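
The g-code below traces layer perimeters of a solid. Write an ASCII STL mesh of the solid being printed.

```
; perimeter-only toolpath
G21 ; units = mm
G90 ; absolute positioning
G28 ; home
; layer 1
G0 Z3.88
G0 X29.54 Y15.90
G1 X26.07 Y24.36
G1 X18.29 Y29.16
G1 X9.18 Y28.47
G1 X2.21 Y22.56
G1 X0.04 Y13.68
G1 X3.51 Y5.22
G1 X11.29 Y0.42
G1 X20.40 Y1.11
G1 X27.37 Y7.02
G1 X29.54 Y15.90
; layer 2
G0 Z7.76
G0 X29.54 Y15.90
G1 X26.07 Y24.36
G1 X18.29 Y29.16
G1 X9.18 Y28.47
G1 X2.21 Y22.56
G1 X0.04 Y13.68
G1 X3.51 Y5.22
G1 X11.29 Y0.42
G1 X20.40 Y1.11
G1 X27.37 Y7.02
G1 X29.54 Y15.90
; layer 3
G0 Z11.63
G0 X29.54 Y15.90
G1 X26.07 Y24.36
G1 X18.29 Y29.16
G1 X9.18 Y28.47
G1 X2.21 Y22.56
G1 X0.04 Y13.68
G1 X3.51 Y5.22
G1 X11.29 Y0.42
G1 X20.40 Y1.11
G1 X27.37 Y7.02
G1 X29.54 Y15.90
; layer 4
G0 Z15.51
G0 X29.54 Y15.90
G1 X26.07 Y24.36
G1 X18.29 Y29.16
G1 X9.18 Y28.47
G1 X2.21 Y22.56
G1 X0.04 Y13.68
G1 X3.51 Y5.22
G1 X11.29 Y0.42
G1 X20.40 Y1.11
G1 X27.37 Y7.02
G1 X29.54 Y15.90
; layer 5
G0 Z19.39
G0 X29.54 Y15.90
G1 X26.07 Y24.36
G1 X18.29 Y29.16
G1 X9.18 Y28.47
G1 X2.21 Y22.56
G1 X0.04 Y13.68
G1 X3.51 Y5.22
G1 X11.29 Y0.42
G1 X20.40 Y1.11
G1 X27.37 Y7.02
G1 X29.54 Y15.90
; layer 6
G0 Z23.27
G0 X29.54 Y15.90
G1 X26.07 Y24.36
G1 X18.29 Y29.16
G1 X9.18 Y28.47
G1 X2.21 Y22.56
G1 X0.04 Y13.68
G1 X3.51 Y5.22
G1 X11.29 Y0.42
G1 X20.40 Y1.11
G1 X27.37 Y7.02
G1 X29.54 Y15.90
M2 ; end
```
solid part
  facet normal 0.0000 0.0000 -1.0000
    outer loop
      vertex 18.29 29.16 0.00
      vertex 26.07 24.36 0.00
      vertex 29.54 15.90 0.00
    endloop
  endfacet
  facet normal 0.0000 0.0000 -1.0000
    outer loop
      vertex 9.18 28.47 0.00
      vertex 18.29 29.16 0.00
      vertex 29.54 15.90 0.00
    endloop
  endfacet
  facet normal 0.0000 0.0000 -1.0000
    outer loop
      vertex 2.21 22.56 0.00
      vertex 9.18 28.47 0.00
      vertex 29.54 15.90 0.00
    endloop
  endfacet
  facet normal 0.0000 0.0000 -1.0000
    outer loop
      vertex 0.04 13.68 0.00
      vertex 2.21 22.56 0.00
      vertex 29.54 15.90 0.00
    endloop
  endfacet
  facet normal 0.0000 0.0000 -1.0000
    outer loop
      vertex 3.51 5.22 0.00
      vertex 0.04 13.68 0.00
      vertex 29.54 15.90 0.00
    endloop
  endfacet
  facet normal 0.0000 0.0000 -1.0000
    outer loop
      vertex 11.29 0.42 0.00
      vertex 3.51 5.22 0.00
      vertex 29.54 15.90 0.00
    endloop
  endfacet
  facet normal 0.0000 0.0000 -1.0000
    outer loop
      vertex 20.40 1.11 0.00
      vertex 11.29 0.42 0.00
      vertex 29.54 15.90 0.00
    endloop
  endfacet
  facet normal 0.0000 0.0000 -1.0000
    outer loop
      vertex 27.37 7.02 0.00
      vertex 20.40 1.11 0.00
      vertex 29.54 15.90 0.00
    endloop
  endfacet
  facet normal 0.0000 0.0000 1.0000
    outer loop
      vertex 29.54 15.90 23.27
      vertex 26.07 24.36 23.27
      vertex 18.29 29.16 23.27
    endloop
  endfacet
  facet normal 0.0000 0.0000 1.0000
    outer loop
      vertex 29.54 15.90 23.27
      vertex 18.29 29.16 23.27
      vertex 9.18 28.47 23.27
    endloop
  endfacet
  facet normal 0.0000 0.0000 1.0000
    outer loop
      vertex 29.54 15.90 23.27
      vertex 9.18 28.47 23.27
      vertex 2.21 22.56 23.27
    endloop
  endfacet
  facet normal 0.0000 0.0000 1.0000
    outer loop
      vertex 29.54 15.90 23.27
      vertex 2.21 22.56 23.27
      vertex 0.04 13.68 23.27
    endloop
  endfacet
  facet normal 0.0000 0.0000 1.0000
    outer loop
      vertex 29.54 15.90 23.27
      vertex 0.04 13.68 23.27
      vertex 3.51 5.22 23.27
    endloop
  endfacet
  facet normal 0.0000 0.0000 1.0000
    outer loop
      vertex 29.54 15.90 23.27
      vertex 3.51 5.22 23.27
      vertex 11.29 0.42 23.27
    endloop
  endfacet
  facet normal 0.0000 0.0000 1.0000
    outer loop
      vertex 29.54 15.90 23.27
      vertex 11.29 0.42 23.27
      vertex 20.40 1.11 23.27
    endloop
  endfacet
  facet normal 0.0000 0.0000 1.0000
    outer loop
      vertex 29.54 15.90 23.27
      vertex 20.40 1.11 23.27
      vertex 27.37 7.02 23.27
    endloop
  endfacet
  facet normal 0.9252 0.3795 0.0000
    outer loop
      vertex 29.54 15.90 0.00
      vertex 26.07 24.36 0.00
      vertex 26.07 24.36 23.27
    endloop
  endfacet
  facet normal 0.9252 0.3795 0.0000
    outer loop
      vertex 29.54 15.90 0.00
      vertex 26.07 24.36 23.27
      vertex 29.54 15.90 23.27
    endloop
  endfacet
  facet normal 0.5251 0.8511 0.0000
    outer loop
      vertex 26.07 24.36 0.00
      vertex 18.29 29.16 0.00
      vertex 18.29 29.16 23.27
    endloop
  endfacet
  facet normal 0.5251 0.8511 0.0000
    outer loop
      vertex 26.07 24.36 0.00
      vertex 18.29 29.16 23.27
      vertex 26.07 24.36 23.27
    endloop
  endfacet
  facet normal -0.0755 0.9971 0.0000
    outer loop
      vertex 18.29 29.16 0.00
      vertex 9.18 28.47 0.00
      vertex 9.18 28.47 23.27
    endloop
  endfacet
  facet normal -0.0755 0.9971 0.0000
    outer loop
      vertex 18.29 29.16 0.00
      vertex 9.18 28.47 23.27
      vertex 18.29 29.16 23.27
    endloop
  endfacet
  facet normal -0.6467 0.7627 0.0000
    outer loop
      vertex 9.18 28.47 0.00
      vertex 2.21 22.56 0.00
      vertex 2.21 22.56 23.27
    endloop
  endfacet
  facet normal -0.6467 0.7627 0.0000
    outer loop
      vertex 9.18 28.47 0.00
      vertex 2.21 22.56 23.27
      vertex 9.18 28.47 23.27
    endloop
  endfacet
  facet normal -0.9714 0.2374 0.0000
    outer loop
      vertex 2.21 22.56 0.00
      vertex 0.04 13.68 0.00
      vertex 0.04 13.68 23.27
    endloop
  endfacet
  facet normal -0.9714 0.2374 0.0000
    outer loop
      vertex 2.21 22.56 0.00
      vertex 0.04 13.68 23.27
      vertex 2.21 22.56 23.27
    endloop
  endfacet
  facet normal -0.9252 -0.3795 0.0000
    outer loop
      vertex 0.04 13.68 0.00
      vertex 3.51 5.22 0.00
      vertex 3.51 5.22 23.27
    endloop
  endfacet
  facet normal -0.9252 -0.3795 0.0000
    outer loop
      vertex 0.04 13.68 0.00
      vertex 3.51 5.22 23.27
      vertex 0.04 13.68 23.27
    endloop
  endfacet
  facet normal -0.5251 -0.8511 0.0000
    outer loop
      vertex 3.51 5.22 0.00
      vertex 11.29 0.42 0.00
      vertex 11.29 0.42 23.27
    endloop
  endfacet
  facet normal -0.5251 -0.8511 0.0000
    outer loop
      vertex 3.51 5.22 0.00
      vertex 11.29 0.42 23.27
      vertex 3.51 5.22 23.27
    endloop
  endfacet
  facet normal 0.0755 -0.9971 0.0000
    outer loop
      vertex 11.29 0.42 0.00
      vertex 20.40 1.11 0.00
      vertex 20.40 1.11 23.27
    endloop
  endfacet
  facet normal 0.0755 -0.9971 0.0000
    outer loop
      vertex 11.29 0.42 0.00
      vertex 20.40 1.11 23.27
      vertex 11.29 0.42 23.27
    endloop
  endfacet
  facet normal 0.6467 -0.7627 0.0000
    outer loop
      vertex 20.40 1.11 0.00
      vertex 27.37 7.02 0.00
      vertex 27.37 7.02 23.27
    endloop
  endfacet
  facet normal 0.6467 -0.7627 0.0000
    outer loop
      vertex 20.40 1.11 0.00
      vertex 27.37 7.02 23.27
      vertex 20.40 1.11 23.27
    endloop
  endfacet
  facet normal 0.9714 -0.2374 0.0000
    outer loop
      vertex 27.37 7.02 0.00
      vertex 29.54 15.90 0.00
      vertex 29.54 15.90 23.27
    endloop
  endfacet
  facet normal 0.9714 -0.2374 0.0000
    outer loop
      vertex 27.37 7.02 0.00
      vertex 29.54 15.90 23.27
      vertex 27.37 7.02 23.27
    endloop
  endfacet
endsolid part

The G0 Z moves step by Δz≈3.88 mm. Every layer's G1 loop is the same polygon, so the solid is a straight extrusion of it from z=0 to z≈23.3. Closing with flat bottom and top caps and triangulating gives 36 facets — a regular 10-sided prism (a cylinder approximated with 10 flat sides), circumscribed radius ≈ 14.8 mm, height ≈ 23.3 mm.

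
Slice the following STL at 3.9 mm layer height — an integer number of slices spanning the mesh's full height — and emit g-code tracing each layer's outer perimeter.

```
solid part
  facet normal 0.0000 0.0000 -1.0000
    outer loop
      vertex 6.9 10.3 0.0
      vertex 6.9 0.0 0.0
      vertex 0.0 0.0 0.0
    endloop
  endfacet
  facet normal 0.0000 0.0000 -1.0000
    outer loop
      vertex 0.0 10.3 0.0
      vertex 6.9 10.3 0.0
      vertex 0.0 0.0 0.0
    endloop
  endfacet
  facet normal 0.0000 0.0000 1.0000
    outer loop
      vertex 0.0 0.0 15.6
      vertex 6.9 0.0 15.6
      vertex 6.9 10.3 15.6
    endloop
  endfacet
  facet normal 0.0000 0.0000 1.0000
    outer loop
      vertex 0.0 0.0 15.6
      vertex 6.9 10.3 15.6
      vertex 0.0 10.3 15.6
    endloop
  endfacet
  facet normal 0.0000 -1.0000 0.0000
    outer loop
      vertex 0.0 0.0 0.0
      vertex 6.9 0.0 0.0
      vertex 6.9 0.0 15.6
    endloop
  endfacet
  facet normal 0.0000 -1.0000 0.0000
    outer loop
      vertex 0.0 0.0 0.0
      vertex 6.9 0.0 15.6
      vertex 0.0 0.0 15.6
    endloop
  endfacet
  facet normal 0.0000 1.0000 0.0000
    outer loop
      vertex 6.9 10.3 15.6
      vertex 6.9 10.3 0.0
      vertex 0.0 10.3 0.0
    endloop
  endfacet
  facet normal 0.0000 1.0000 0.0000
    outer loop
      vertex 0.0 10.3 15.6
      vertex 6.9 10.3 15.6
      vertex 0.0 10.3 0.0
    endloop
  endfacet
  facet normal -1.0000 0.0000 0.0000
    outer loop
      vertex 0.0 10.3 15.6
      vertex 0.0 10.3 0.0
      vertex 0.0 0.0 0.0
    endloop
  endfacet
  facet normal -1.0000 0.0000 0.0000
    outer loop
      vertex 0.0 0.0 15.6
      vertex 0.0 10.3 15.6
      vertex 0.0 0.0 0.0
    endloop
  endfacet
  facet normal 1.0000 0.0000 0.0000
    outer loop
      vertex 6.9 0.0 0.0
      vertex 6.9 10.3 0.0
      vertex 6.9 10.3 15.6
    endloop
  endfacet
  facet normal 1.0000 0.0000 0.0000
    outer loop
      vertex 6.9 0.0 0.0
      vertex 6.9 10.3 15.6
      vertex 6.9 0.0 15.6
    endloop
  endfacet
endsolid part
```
; perimeter-only toolpath
G21 ; units = mm
G90 ; absolute positioning
G28 ; home
; layer 1
G0 Z3.9
G0 X0.0 Y0.0
G1 X6.9 Y0.0
G1 X6.9 Y10.3
G1 X0.0 Y10.3
G1 X0.0 Y0.0
; layer 2
G0 Z7.8
G0 X0.0 Y0.0
G1 X6.9 Y0.0
G1 X6.9 Y10.3
G1 X0.0 Y10.3
G1 X0.0 Y0.0
; layer 3
G0 Z11.7
G0 X0.0 Y0.0
G1 X6.9 Y0.0
G1 X6.9 Y10.3
G1 X0.0 Y10.3
G1 X0.0 Y0.0
; layer 4
G0 Z15.6
G0 X0.0 Y0.0
G1 X6.9 Y0.0
G1 X6.9 Y10.3
G1 X0.0 Y10.3
G1 X0.0 Y0.0
M2 ; end

The solid is a rectangular box, roughly 6.9 × 10.3 mm footprint and 15.6 mm tall. Slicing at Δz = 3.9 mm — 4 equal slices spanning the solid's height, so layer i sits at z = i·h/4 — gives 4 non-empty perimeters. Each is a 4-segment closed polygon; G0 lifts to the layer z and rapids to the start vertex, then G1 traces the edges.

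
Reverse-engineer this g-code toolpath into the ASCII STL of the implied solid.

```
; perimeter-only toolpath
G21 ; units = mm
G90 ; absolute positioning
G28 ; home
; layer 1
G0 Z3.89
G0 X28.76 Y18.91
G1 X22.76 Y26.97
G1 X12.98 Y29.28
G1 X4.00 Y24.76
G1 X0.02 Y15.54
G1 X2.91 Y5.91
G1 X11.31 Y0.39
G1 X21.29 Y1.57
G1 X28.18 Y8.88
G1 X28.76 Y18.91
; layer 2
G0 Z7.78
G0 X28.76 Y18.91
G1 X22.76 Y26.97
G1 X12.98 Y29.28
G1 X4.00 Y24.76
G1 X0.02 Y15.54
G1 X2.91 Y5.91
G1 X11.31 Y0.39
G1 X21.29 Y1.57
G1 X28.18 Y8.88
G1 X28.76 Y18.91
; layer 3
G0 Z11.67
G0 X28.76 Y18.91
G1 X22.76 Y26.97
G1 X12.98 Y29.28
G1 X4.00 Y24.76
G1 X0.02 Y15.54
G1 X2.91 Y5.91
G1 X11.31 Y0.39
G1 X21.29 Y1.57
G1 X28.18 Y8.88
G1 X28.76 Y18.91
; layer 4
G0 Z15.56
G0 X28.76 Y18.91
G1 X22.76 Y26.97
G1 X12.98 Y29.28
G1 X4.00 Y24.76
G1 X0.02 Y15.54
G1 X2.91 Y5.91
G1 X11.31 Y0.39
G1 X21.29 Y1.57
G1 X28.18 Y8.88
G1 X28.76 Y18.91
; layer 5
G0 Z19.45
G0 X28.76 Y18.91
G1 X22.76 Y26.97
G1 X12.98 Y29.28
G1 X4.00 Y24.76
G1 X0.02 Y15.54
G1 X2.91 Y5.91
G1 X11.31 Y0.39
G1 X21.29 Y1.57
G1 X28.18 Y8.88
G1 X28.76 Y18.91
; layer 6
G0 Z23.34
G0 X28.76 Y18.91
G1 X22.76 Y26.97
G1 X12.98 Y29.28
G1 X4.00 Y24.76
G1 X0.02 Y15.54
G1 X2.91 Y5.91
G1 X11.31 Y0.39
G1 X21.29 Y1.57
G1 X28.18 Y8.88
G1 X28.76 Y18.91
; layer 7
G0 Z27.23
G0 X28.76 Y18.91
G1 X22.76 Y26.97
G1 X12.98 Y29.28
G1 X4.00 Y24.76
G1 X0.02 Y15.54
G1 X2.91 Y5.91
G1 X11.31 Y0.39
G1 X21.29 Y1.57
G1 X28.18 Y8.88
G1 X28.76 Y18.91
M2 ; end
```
solid part
  facet normal 0.0000 0.0000 -1.0000
    outer loop
      vertex 12.98 29.28 0.00
      vertex 22.76 26.97 0.00
      vertex 28.76 18.91 0.00
    endloop
  endfacet
  facet normal 0.0000 0.0000 -1.0000
    outer loop
      vertex 4.00 24.76 0.00
      vertex 12.98 29.28 0.00
      vertex 28.76 18.91 0.00
    endloop
  endfacet
  facet normal 0.0000 0.0000 -1.0000
    outer loop
      vertex 0.02 15.54 0.00
      vertex 4.00 24.76 0.00
      vertex 28.76 18.91 0.00
    endloop
  endfacet
  facet normal 0.0000 0.0000 -1.0000
    outer loop
      vertex 2.91 5.91 0.00
      vertex 0.02 15.54 0.00
      vertex 28.76 18.91 0.00
    endloop
  endfacet
  facet normal 0.0000 0.0000 -1.0000
    outer loop
      vertex 11.31 0.39 0.00
      vertex 2.91 5.91 0.00
      vertex 28.76 18.91 0.00
    endloop
  endfacet
  facet normal 0.0000 0.0000 -1.0000
    outer loop
      vertex 21.29 1.57 0.00
      vertex 11.31 0.39 0.00
      vertex 28.76 18.91 0.00
    endloop
  endfacet
  facet normal 0.0000 0.0000 -1.0000
    outer loop
      vertex 28.18 8.88 0.00
      vertex 21.29 1.57 0.00
      vertex 28.76 18.91 0.00
    endloop
  endfacet
  facet normal 0.0000 0.0000 1.0000
    outer loop
      vertex 28.76 18.91 27.23
      vertex 22.76 26.97 27.23
      vertex 12.98 29.28 27.23
    endloop
  endfacet
  facet normal 0.0000 0.0000 1.0000
    outer loop
      vertex 28.76 18.91 27.23
      vertex 12.98 29.28 27.23
      vertex 4.00 24.76 27.23
    endloop
  endfacet
  facet normal 0.0000 0.0000 1.0000
    outer loop
      vertex 28.76 18.91 27.23
      vertex 4.00 24.76 27.23
      vertex 0.02 15.54 27.23
    endloop
  endfacet
  facet normal 0.0000 0.0000 1.0000
    outer loop
      vertex 28.76 18.91 27.23
      vertex 0.02 15.54 27.23
      vertex 2.91 5.91 27.23
    endloop
  endfacet
  facet normal 0.0000 0.0000 1.0000
    outer loop
      vertex 28.76 18.91 27.23
      vertex 2.91 5.91 27.23
      vertex 11.31 0.39 27.23
    endloop
  endfacet
  facet normal 0.0000 0.0000 1.0000
    outer loop
      vertex 28.76 18.91 27.23
      vertex 11.31 0.39 27.23
      vertex 21.29 1.57 27.23
    endloop
  endfacet
  facet normal 0.0000 0.0000 1.0000
    outer loop
      vertex 28.76 18.91 27.23
      vertex 21.29 1.57 27.23
      vertex 28.18 8.88 27.23
    endloop
  endfacet
  facet normal 0.8021 0.5971 0.0000
    outer loop
      vertex 28.76 18.91 0.00
      vertex 22.76 26.97 0.00
      vertex 22.76 26.97 27.23
    endloop
  endfacet
  facet normal 0.8021 0.5971 0.0000
    outer loop
      vertex 28.76 18.91 0.00
      vertex 22.76 26.97 27.23
      vertex 28.76 18.91 27.23
    endloop
  endfacet
  facet normal 0.2299 0.9732 0.0000
    outer loop
      vertex 22.76 26.97 0.00
      vertex 12.98 29.28 0.00
      vertex 12.98 29.28 27.23
    endloop
  endfacet
  facet normal 0.2299 0.9732 0.0000
    outer loop
      vertex 22.76 26.97 0.00
      vertex 12.98 29.28 27.23
      vertex 22.76 26.97 27.23
    endloop
  endfacet
  facet normal -0.4496 0.8932 0.0000
    outer loop
      vertex 12.98 29.28 0.00
      vertex 4.00 24.76 0.00
      vertex 4.00 24.76 27.23
    endloop
  endfacet
  facet normal -0.4496 0.8932 0.0000
    outer loop
      vertex 12.98 29.28 0.00
      vertex 4.00 24.76 27.23
      vertex 12.98 29.28 27.23
    endloop
  endfacet
  facet normal -0.9181 0.3963 0.0000
    outer loop
      vertex 4.00 24.76 0.00
      vertex 0.02 15.54 0.00
      vertex 0.02 15.54 27.23
    endloop
  endfacet
  facet normal -0.9181 0.3963 0.0000
    outer loop
      vertex 4.00 24.76 0.00
      vertex 0.02 15.54 27.23
      vertex 4.00 24.76 27.23
    endloop
  endfacet
  facet normal -0.9578 -0.2874 0.0000
    outer loop
      vertex 0.02 15.54 0.00
      vertex 2.91 5.91 0.00
      vertex 2.91 5.91 27.23
    endloop
  endfacet
  facet normal -0.9578 -0.2874 0.0000
    outer loop
      vertex 0.02 15.54 0.00
      vertex 2.91 5.91 27.23
      vertex 0.02 15.54 27.23
    endloop
  endfacet
  facet normal -0.5492 -0.8357 0.0000
    outer loop
      vertex 2.91 5.91 0.00
      vertex 11.31 0.39 0.00
      vertex 11.31 0.39 27.23
    endloop
  endfacet
  facet normal -0.5492 -0.8357 0.0000
    outer loop
      vertex 2.91 5.91 0.00
      vertex 11.31 0.39 27.23
      vertex 2.91 5.91 27.23
    endloop
  endfacet
  facet normal 0.1174 -0.9931 0.0000
    outer loop
      vertex 11.31 0.39 0.00
      vertex 21.29 1.57 0.00
      vertex 21.29 1.57 27.23
    endloop
  endfacet
  facet normal 0.1174 -0.9931 0.0000
    outer loop
      vertex 11.31 0.39 0.00
      vertex 21.29 1.57 27.23
      vertex 11.31 0.39 27.23
    endloop
  endfacet
  facet normal 0.7277 -0.6859 0.0000
    outer loop
      vertex 21.29 1.57 0.00
      vertex 28.18 8.88 0.00
      vertex 28.18 8.88 27.23
    endloop
  endfacet
  facet normal 0.7277 -0.6859 0.0000
    outer loop
      vertex 21.29 1.57 0.00
      vertex 28.18 8.88 27.23
      vertex 21.29 1.57 27.23
    endloop
  endfacet
  facet normal 0.9983 -0.0577 0.0000
    outer loop
      vertex 28.18 8.88 0.00
      vertex 28.76 18.91 0.00
      vertex 28.76 18.91 27.23
    endloop
  endfacet
  facet normal 0.9983 -0.0577 0.0000
    outer loop
      vertex 28.18 8.88 0.00
      vertex 28.76 18.91 27.23
      vertex 28.18 8.88 27.23
    endloop
  endfacet
endsolid part

The G0 Z moves step by Δz≈3.89 mm. Every layer's G1 loop is the same polygon, so the solid is a straight extrusion of it from z=0 to z≈27.2. Closing with flat bottom and top caps and triangulating gives 32 facets — a regular 9-sided prism (a cylinder approximated with 9 flat sides), circumscribed radius ≈ 14.7 mm, height ≈ 27.2 mm.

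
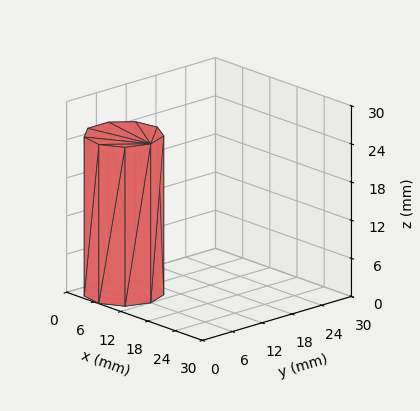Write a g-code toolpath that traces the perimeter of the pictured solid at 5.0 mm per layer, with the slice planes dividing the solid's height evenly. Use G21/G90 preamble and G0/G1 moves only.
Reading the render: the shape is a regular 9-sided prism (a cylinder approximated with 9 flat sides), circumscribed radius ≈ 6 mm, height ≈ 25 mm (dimensions read to the nearest mm from the axis ticks). For the g-code, the solid's height is divided into equal slices at the stated Δz and each level perimeter traced with G1 moves after a G0 lift.

; perimeter-only toolpath
G21 ; units = mm
G90 ; absolute positioning
G28 ; home
; layer 1
G0 Z5.0
G0 X12.0 Y6.0
G1 X10.6 Y9.9
G1 X7.0 Y11.9
G1 X3.0 Y11.2
G1 X0.4 Y8.1
G1 X0.4 Y3.9
G1 X3.0 Y0.8
G1 X7.0 Y0.1
G1 X10.6 Y2.1
G1 X12.0 Y6.0
; layer 2
G0 Z10.0
G0 X12.0 Y6.0
G1 X10.6 Y9.9
G1 X7.0 Y11.9
G1 X3.0 Y11.2
G1 X0.4 Y8.1
G1 X0.4 Y3.9
G1 X3.0 Y0.8
G1 X7.0 Y0.1
G1 X10.6 Y2.1
G1 X12.0 Y6.0
; layer 3
G0 Z15.0
G0 X12.0 Y6.0
G1 X10.6 Y9.9
G1 X7.0 Y11.9
G1 X3.0 Y11.2
G1 X0.4 Y8.1
G1 X0.4 Y3.9
G1 X3.0 Y0.8
G1 X7.0 Y0.1
G1 X10.6 Y2.1
G1 X12.0 Y6.0
; layer 4
G0 Z20.0
G0 X12.0 Y6.0
G1 X10.6 Y9.9
G1 X7.0 Y11.9
G1 X3.0 Y11.2
G1 X0.4 Y8.1
G1 X0.4 Y3.9
G1 X3.0 Y0.8
G1 X7.0 Y0.1
G1 X10.6 Y2.1
G1 X12.0 Y6.0
; layer 5
G0 Z25.0
G0 X12.0 Y6.0
G1 X10.6 Y9.9
G1 X7.0 Y11.9
G1 X3.0 Y11.2
G1 X0.4 Y8.1
G1 X0.4 Y3.9
G1 X3.0 Y0.8
G1 X7.0 Y0.1
G1 X10.6 Y2.1
G1 X12.0 Y6.0
M2 ; end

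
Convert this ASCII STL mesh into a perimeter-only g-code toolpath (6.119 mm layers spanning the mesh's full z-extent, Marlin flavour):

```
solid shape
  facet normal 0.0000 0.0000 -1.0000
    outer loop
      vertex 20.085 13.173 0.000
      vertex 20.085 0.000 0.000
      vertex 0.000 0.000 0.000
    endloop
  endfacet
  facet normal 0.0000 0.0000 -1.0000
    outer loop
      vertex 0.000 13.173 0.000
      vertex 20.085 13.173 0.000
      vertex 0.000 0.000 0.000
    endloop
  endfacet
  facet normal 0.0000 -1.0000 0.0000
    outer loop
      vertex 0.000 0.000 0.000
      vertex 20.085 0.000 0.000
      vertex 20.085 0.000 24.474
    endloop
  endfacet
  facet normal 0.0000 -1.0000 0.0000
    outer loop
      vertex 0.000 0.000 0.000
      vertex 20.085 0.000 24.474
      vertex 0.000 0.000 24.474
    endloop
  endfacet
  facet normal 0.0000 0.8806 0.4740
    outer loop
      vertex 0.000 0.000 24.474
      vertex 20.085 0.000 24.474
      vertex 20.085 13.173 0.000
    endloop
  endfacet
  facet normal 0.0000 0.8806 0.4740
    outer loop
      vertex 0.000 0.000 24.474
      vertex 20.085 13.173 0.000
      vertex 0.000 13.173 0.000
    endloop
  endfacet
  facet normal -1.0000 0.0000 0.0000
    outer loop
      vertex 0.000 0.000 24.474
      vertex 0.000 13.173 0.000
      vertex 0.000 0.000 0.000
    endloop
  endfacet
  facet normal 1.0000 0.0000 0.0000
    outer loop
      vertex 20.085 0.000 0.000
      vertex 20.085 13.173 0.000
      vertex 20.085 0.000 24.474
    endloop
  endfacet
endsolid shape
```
; perimeter-only toolpath
G21 ; units = mm
G90 ; absolute positioning
G28 ; home
; layer 1
G0 Z6.119
G0 X0.000 Y0.000
G1 X20.085 Y0.000
G1 X20.085 Y9.880
G1 X0.000 Y9.880
G1 X0.000 Y0.000
; layer 2
G0 Z12.237
G0 X0.000 Y0.000
G1 X20.085 Y0.000
G1 X20.085 Y6.587
G1 X0.000 Y6.587
G1 X0.000 Y0.000
; layer 3
G0 Z18.355
G0 X0.000 Y0.000
G1 X20.085 Y0.000
G1 X20.085 Y3.293
G1 X0.000 Y3.293
G1 X0.000 Y0.000
M2 ; end

The solid is a wedge (ramp): 20.1 × 13.2 mm base, rising to 24.5 mm along the y=0 edge and sloping linearly to z=0 at y=13.2. Slicing at Δz = 6.119 mm — 4 equal slices spanning the solid's height, so layer i sits at z = i·h/4 — gives 3 non-empty perimeters. Each is a 4-segment closed polygon; G0 lifts to the layer z and rapids to the start vertex, then G1 traces the edges. The cross-section shrinks linearly with z (the slice at the apex is degenerate and omitted).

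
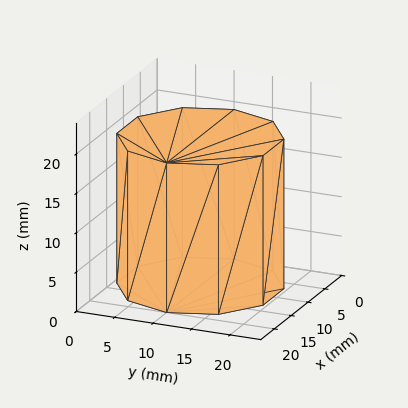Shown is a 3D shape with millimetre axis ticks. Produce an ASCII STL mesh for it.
Reading the render: the shape is a regular 10-sided prism (a cylinder approximated with 10 flat sides), circumscribed radius ≈ 10 mm, height ≈ 19 mm (dimensions read to the nearest mm from the axis ticks). For the STL, each face is triangulated and given an outward normal.

solid part
  facet normal 0.0000 0.0000 -1.0000
    outer loop
      vertex 13.1 19.5 0.0
      vertex 18.1 15.9 0.0
      vertex 20.0 10.0 0.0
    endloop
  endfacet
  facet normal 0.0000 0.0000 -1.0000
    outer loop
      vertex 6.9 19.5 0.0
      vertex 13.1 19.5 0.0
      vertex 20.0 10.0 0.0
    endloop
  endfacet
  facet normal 0.0000 0.0000 -1.0000
    outer loop
      vertex 1.9 15.9 0.0
      vertex 6.9 19.5 0.0
      vertex 20.0 10.0 0.0
    endloop
  endfacet
  facet normal 0.0000 0.0000 -1.0000
    outer loop
      vertex 0.0 10.0 0.0
      vertex 1.9 15.9 0.0
      vertex 20.0 10.0 0.0
    endloop
  endfacet
  facet normal 0.0000 0.0000 -1.0000
    outer loop
      vertex 1.9 4.1 0.0
      vertex 0.0 10.0 0.0
      vertex 20.0 10.0 0.0
    endloop
  endfacet
  facet normal 0.0000 0.0000 -1.0000
    outer loop
      vertex 6.9 0.5 0.0
      vertex 1.9 4.1 0.0
      vertex 20.0 10.0 0.0
    endloop
  endfacet
  facet normal 0.0000 0.0000 -1.0000
    outer loop
      vertex 13.1 0.5 0.0
      vertex 6.9 0.5 0.0
      vertex 20.0 10.0 0.0
    endloop
  endfacet
  facet normal 0.0000 0.0000 -1.0000
    outer loop
      vertex 18.1 4.1 0.0
      vertex 13.1 0.5 0.0
      vertex 20.0 10.0 0.0
    endloop
  endfacet
  facet normal 0.0000 0.0000 1.0000
    outer loop
      vertex 20.0 10.0 19.0
      vertex 18.1 15.9 19.0
      vertex 13.1 19.5 19.0
    endloop
  endfacet
  facet normal 0.0000 0.0000 1.0000
    outer loop
      vertex 20.0 10.0 19.0
      vertex 13.1 19.5 19.0
      vertex 6.9 19.5 19.0
    endloop
  endfacet
  facet normal 0.0000 0.0000 1.0000
    outer loop
      vertex 20.0 10.0 19.0
      vertex 6.9 19.5 19.0
      vertex 1.9 15.9 19.0
    endloop
  endfacet
  facet normal 0.0000 0.0000 1.0000
    outer loop
      vertex 20.0 10.0 19.0
      vertex 1.9 15.9 19.0
      vertex 0.0 10.0 19.0
    endloop
  endfacet
  facet normal 0.0000 0.0000 1.0000
    outer loop
      vertex 20.0 10.0 19.0
      vertex 0.0 10.0 19.0
      vertex 1.9 4.1 19.0
    endloop
  endfacet
  facet normal 0.0000 0.0000 1.0000
    outer loop
      vertex 20.0 10.0 19.0
      vertex 1.9 4.1 19.0
      vertex 6.9 0.5 19.0
    endloop
  endfacet
  facet normal 0.0000 0.0000 1.0000
    outer loop
      vertex 20.0 10.0 19.0
      vertex 6.9 0.5 19.0
      vertex 13.1 0.5 19.0
    endloop
  endfacet
  facet normal 0.0000 0.0000 1.0000
    outer loop
      vertex 20.0 10.0 19.0
      vertex 13.1 0.5 19.0
      vertex 18.1 4.1 19.0
    endloop
  endfacet
  facet normal 0.9519 0.3065 0.0000
    outer loop
      vertex 20.0 10.0 0.0
      vertex 18.1 15.9 0.0
      vertex 18.1 15.9 19.0
    endloop
  endfacet
  facet normal 0.9519 0.3065 0.0000
    outer loop
      vertex 20.0 10.0 0.0
      vertex 18.1 15.9 19.0
      vertex 20.0 10.0 19.0
    endloop
  endfacet
  facet normal 0.5843 0.8115 0.0000
    outer loop
      vertex 18.1 15.9 0.0
      vertex 13.1 19.5 0.0
      vertex 13.1 19.5 19.0
    endloop
  endfacet
  facet normal 0.5843 0.8115 0.0000
    outer loop
      vertex 18.1 15.9 0.0
      vertex 13.1 19.5 19.0
      vertex 18.1 15.9 19.0
    endloop
  endfacet
  facet normal 0.0000 1.0000 0.0000
    outer loop
      vertex 13.1 19.5 0.0
      vertex 6.9 19.5 0.0
      vertex 6.9 19.5 19.0
    endloop
  endfacet
  facet normal 0.0000 1.0000 0.0000
    outer loop
      vertex 13.1 19.5 0.0
      vertex 6.9 19.5 19.0
      vertex 13.1 19.5 19.0
    endloop
  endfacet
  facet normal -0.5843 0.8115 0.0000
    outer loop
      vertex 6.9 19.5 0.0
      vertex 1.9 15.9 0.0
      vertex 1.9 15.9 19.0
    endloop
  endfacet
  facet normal -0.5843 0.8115 0.0000
    outer loop
      vertex 6.9 19.5 0.0
      vertex 1.9 15.9 19.0
      vertex 6.9 19.5 19.0
    endloop
  endfacet
  facet normal -0.9519 0.3065 0.0000
    outer loop
      vertex 1.9 15.9 0.0
      vertex 0.0 10.0 0.0
      vertex 0.0 10.0 19.0
    endloop
  endfacet
  facet normal -0.9519 0.3065 0.0000
    outer loop
      vertex 1.9 15.9 0.0
      vertex 0.0 10.0 19.0
      vertex 1.9 15.9 19.0
    endloop
  endfacet
  facet normal -0.9519 -0.3065 0.0000
    outer loop
      vertex 0.0 10.0 0.0
      vertex 1.9 4.1 0.0
      vertex 1.9 4.1 19.0
    endloop
  endfacet
  facet normal -0.9519 -0.3065 0.0000
    outer loop
      vertex 0.0 10.0 0.0
      vertex 1.9 4.1 19.0
      vertex 0.0 10.0 19.0
    endloop
  endfacet
  facet normal -0.5843 -0.8115 0.0000
    outer loop
      vertex 1.9 4.1 0.0
      vertex 6.9 0.5 0.0
      vertex 6.9 0.5 19.0
    endloop
  endfacet
  facet normal -0.5843 -0.8115 0.0000
    outer loop
      vertex 1.9 4.1 0.0
      vertex 6.9 0.5 19.0
      vertex 1.9 4.1 19.0
    endloop
  endfacet
  facet normal 0.0000 -1.0000 0.0000
    outer loop
      vertex 6.9 0.5 0.0
      vertex 13.1 0.5 0.0
      vertex 13.1 0.5 19.0
    endloop
  endfacet
  facet normal 0.0000 -1.0000 0.0000
    outer loop
      vertex 6.9 0.5 0.0
      vertex 13.1 0.5 19.0
      vertex 6.9 0.5 19.0
    endloop
  endfacet
  facet normal 0.5843 -0.8115 0.0000
    outer loop
      vertex 13.1 0.5 0.0
      vertex 18.1 4.1 0.0
      vertex 18.1 4.1 19.0
    endloop
  endfacet
  facet normal 0.5843 -0.8115 0.0000
    outer loop
      vertex 13.1 0.5 0.0
      vertex 18.1 4.1 19.0
      vertex 13.1 0.5 19.0
    endloop
  endfacet
  facet normal 0.9519 -0.3065 0.0000
    outer loop
      vertex 18.1 4.1 0.0
      vertex 20.0 10.0 0.0
      vertex 20.0 10.0 19.0
    endloop
  endfacet
  facet normal 0.9519 -0.3065 0.0000
    outer loop
      vertex 18.1 4.1 0.0
      vertex 20.0 10.0 19.0
      vertex 18.1 4.1 19.0
    endloop
  endfacet
endsolid part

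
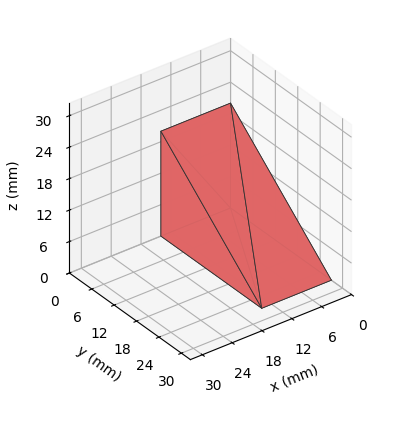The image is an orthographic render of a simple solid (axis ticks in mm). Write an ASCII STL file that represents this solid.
Reading the render: the shape is a wedge (ramp): 14 × 27 mm base, rising to 20 mm along the y=0 edge and sloping linearly to z=0 at y=27 (dimensions read to the nearest mm from the axis ticks). For the STL, each face is triangulated and given an outward normal.

solid part
  facet normal 0.0000 0.0000 -1.0000
    outer loop
      vertex 14.000 27.000 0.000
      vertex 14.000 0.000 0.000
      vertex 0.000 0.000 0.000
    endloop
  endfacet
  facet normal 0.0000 0.0000 -1.0000
    outer loop
      vertex 0.000 27.000 0.000
      vertex 14.000 27.000 0.000
      vertex 0.000 0.000 0.000
    endloop
  endfacet
  facet normal 0.0000 -1.0000 0.0000
    outer loop
      vertex 0.000 0.000 0.000
      vertex 14.000 0.000 0.000
      vertex 14.000 0.000 20.000
    endloop
  endfacet
  facet normal 0.0000 -1.0000 0.0000
    outer loop
      vertex 0.000 0.000 0.000
      vertex 14.000 0.000 20.000
      vertex 0.000 0.000 20.000
    endloop
  endfacet
  facet normal 0.0000 0.5952 0.8036
    outer loop
      vertex 0.000 0.000 20.000
      vertex 14.000 0.000 20.000
      vertex 14.000 27.000 0.000
    endloop
  endfacet
  facet normal 0.0000 0.5952 0.8036
    outer loop
      vertex 0.000 0.000 20.000
      vertex 14.000 27.000 0.000
      vertex 0.000 27.000 0.000
    endloop
  endfacet
  facet normal -1.0000 0.0000 0.0000
    outer loop
      vertex 0.000 0.000 20.000
      vertex 0.000 27.000 0.000
      vertex 0.000 0.000 0.000
    endloop
  endfacet
  facet normal 1.0000 0.0000 0.0000
    outer loop
      vertex 14.000 0.000 0.000
      vertex 14.000 27.000 0.000
      vertex 14.000 0.000 20.000
    endloop
  endfacet
endsolid part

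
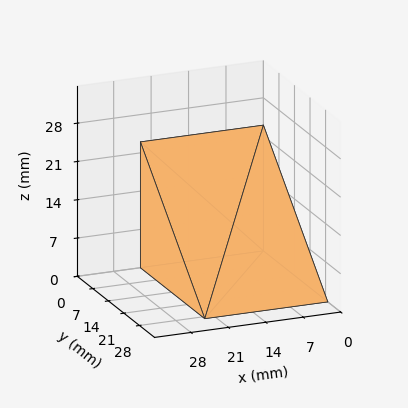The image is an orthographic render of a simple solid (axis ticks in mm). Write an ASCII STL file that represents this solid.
Reading the render: the shape is a wedge (ramp): 23 × 29 mm base, rising to 23 mm along the y=0 edge and sloping linearly to z=0 at y=29 (dimensions read to the nearest mm from the axis ticks). For the STL, each face is triangulated and given an outward normal.

solid part
  facet normal 0.0000 0.0000 -1.0000
    outer loop
      vertex 23.0 29.0 0.0
      vertex 23.0 0.0 0.0
      vertex 0.0 0.0 0.0
    endloop
  endfacet
  facet normal 0.0000 0.0000 -1.0000
    outer loop
      vertex 0.0 29.0 0.0
      vertex 23.0 29.0 0.0
      vertex 0.0 0.0 0.0
    endloop
  endfacet
  facet normal 0.0000 -1.0000 0.0000
    outer loop
      vertex 0.0 0.0 0.0
      vertex 23.0 0.0 0.0
      vertex 23.0 0.0 23.0
    endloop
  endfacet
  facet normal 0.0000 -1.0000 0.0000
    outer loop
      vertex 0.0 0.0 0.0
      vertex 23.0 0.0 23.0
      vertex 0.0 0.0 23.0
    endloop
  endfacet
  facet normal 0.0000 0.6214 0.7835
    outer loop
      vertex 0.0 0.0 23.0
      vertex 23.0 0.0 23.0
      vertex 23.0 29.0 0.0
    endloop
  endfacet
  facet normal 0.0000 0.6214 0.7835
    outer loop
      vertex 0.0 0.0 23.0
      vertex 23.0 29.0 0.0
      vertex 0.0 29.0 0.0
    endloop
  endfacet
  facet normal -1.0000 0.0000 0.0000
    outer loop
      vertex 0.0 0.0 23.0
      vertex 0.0 29.0 0.0
      vertex 0.0 0.0 0.0
    endloop
  endfacet
  facet normal 1.0000 0.0000 0.0000
    outer loop
      vertex 23.0 0.0 0.0
      vertex 23.0 29.0 0.0
      vertex 23.0 0.0 23.0
    endloop
  endfacet
endsolid part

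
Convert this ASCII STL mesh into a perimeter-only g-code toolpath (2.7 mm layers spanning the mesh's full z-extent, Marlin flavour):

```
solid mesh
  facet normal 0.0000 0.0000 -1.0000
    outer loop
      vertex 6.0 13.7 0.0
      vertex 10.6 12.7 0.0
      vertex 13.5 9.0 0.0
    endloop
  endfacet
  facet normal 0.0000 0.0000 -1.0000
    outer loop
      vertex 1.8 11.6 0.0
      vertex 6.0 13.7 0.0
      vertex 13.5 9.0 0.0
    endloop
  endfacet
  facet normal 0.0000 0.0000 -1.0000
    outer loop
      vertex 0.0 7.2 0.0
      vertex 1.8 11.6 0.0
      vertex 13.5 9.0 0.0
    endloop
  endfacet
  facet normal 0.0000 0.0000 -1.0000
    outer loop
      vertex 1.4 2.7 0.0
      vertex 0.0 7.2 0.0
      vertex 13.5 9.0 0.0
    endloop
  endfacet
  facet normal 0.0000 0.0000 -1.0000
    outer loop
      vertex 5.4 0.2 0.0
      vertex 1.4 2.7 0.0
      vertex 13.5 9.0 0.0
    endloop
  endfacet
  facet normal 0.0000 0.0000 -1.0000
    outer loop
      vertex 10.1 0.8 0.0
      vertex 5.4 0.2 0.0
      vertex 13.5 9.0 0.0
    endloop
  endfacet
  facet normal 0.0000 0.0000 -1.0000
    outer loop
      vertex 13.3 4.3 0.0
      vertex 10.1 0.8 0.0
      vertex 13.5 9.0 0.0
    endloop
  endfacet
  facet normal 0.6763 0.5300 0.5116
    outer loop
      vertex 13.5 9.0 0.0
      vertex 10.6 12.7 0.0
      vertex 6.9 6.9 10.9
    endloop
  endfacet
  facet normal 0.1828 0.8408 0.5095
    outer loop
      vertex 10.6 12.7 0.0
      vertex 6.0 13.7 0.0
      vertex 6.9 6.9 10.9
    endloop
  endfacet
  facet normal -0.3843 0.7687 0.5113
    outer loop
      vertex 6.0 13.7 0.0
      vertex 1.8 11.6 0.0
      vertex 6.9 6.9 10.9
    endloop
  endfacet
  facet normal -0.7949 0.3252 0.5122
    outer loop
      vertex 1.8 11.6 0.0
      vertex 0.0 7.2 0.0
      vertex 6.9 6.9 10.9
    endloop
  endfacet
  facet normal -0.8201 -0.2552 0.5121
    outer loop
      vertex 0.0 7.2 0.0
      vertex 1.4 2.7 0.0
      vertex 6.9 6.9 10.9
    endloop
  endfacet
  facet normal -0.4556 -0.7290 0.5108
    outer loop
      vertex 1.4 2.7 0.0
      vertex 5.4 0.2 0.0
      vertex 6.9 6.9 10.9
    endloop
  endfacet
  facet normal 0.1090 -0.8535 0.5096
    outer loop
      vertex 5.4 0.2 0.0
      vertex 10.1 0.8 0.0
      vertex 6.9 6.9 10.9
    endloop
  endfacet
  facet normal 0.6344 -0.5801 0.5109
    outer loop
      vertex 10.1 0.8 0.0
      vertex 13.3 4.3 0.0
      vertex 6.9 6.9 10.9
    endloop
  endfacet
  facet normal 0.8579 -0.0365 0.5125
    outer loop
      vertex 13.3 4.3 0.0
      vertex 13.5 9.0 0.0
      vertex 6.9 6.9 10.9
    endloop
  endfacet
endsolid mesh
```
; perimeter-only toolpath
G21 ; units = mm
G90 ; absolute positioning
G28 ; home
; layer 1
G0 Z2.7
G0 X11.8 Y8.5
G1 X9.7 Y11.2
G1 X6.2 Y12.0
G1 X3.1 Y10.4
G1 X1.7 Y7.1
G1 X2.8 Y3.8
G1 X5.8 Y1.9
G1 X9.3 Y2.3
G1 X11.7 Y4.9
G1 X11.8 Y8.5
; layer 2
G0 Z5.5
G0 X10.2 Y8.0
G1 X8.8 Y9.8
G1 X6.5 Y10.3
G1 X4.4 Y9.2
G1 X3.5 Y7.1
G1 X4.2 Y4.8
G1 X6.2 Y3.6
G1 X8.5 Y3.9
G1 X10.1 Y5.6
G1 X10.2 Y8.0
; layer 3
G0 Z8.2
G0 X8.6 Y7.4
G1 X7.8 Y8.4
G1 X6.7 Y8.6
G1 X5.6 Y8.1
G1 X5.2 Y7.0
G1 X5.5 Y5.9
G1 X6.5 Y5.2
G1 X7.7 Y5.4
G1 X8.5 Y6.3
G1 X8.6 Y7.4
M2 ; end

The solid is a regular 9-sided pyramid, base circumscribed radius ≈ 6.9 mm, apex at z ≈ 10.9 mm. Slicing at Δz = 2.7 mm — 4 equal slices spanning the solid's height, so layer i sits at z = i·h/4 — gives 3 non-empty perimeters. Each is a 9-segment closed polygon; G0 lifts to the layer z and rapids to the start vertex, then G1 traces the edges. The cross-section shrinks linearly with z (the slice at the apex is degenerate and omitted).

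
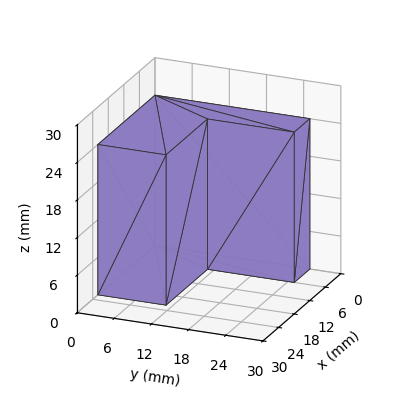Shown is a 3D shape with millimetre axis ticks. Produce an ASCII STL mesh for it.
Reading the render: the shape is an L-shaped prism: outer 22 × 25 mm, arm thicknesses ≈ 11 mm (horizontal) and 6 mm (vertical), extruded 24 mm in z (dimensions read to the nearest mm from the axis ticks). For the STL, each face is triangulated and given an outward normal.

solid part
  facet normal 0.0000 0.0000 -1.0000
    outer loop
      vertex 22.00 11.00 0.00
      vertex 22.00 0.00 0.00
      vertex 0.00 0.00 0.00
    endloop
  endfacet
  facet normal 0.0000 0.0000 -1.0000
    outer loop
      vertex 6.00 11.00 0.00
      vertex 22.00 11.00 0.00
      vertex 0.00 0.00 0.00
    endloop
  endfacet
  facet normal 0.0000 0.0000 -1.0000
    outer loop
      vertex 6.00 25.00 0.00
      vertex 6.00 11.00 0.00
      vertex 0.00 0.00 0.00
    endloop
  endfacet
  facet normal 0.0000 0.0000 -1.0000
    outer loop
      vertex 0.00 25.00 0.00
      vertex 6.00 25.00 0.00
      vertex 0.00 0.00 0.00
    endloop
  endfacet
  facet normal 0.0000 0.0000 1.0000
    outer loop
      vertex 0.00 0.00 24.00
      vertex 22.00 0.00 24.00
      vertex 22.00 11.00 24.00
    endloop
  endfacet
  facet normal 0.0000 0.0000 1.0000
    outer loop
      vertex 0.00 0.00 24.00
      vertex 22.00 11.00 24.00
      vertex 6.00 11.00 24.00
    endloop
  endfacet
  facet normal 0.0000 0.0000 1.0000
    outer loop
      vertex 0.00 0.00 24.00
      vertex 6.00 11.00 24.00
      vertex 6.00 25.00 24.00
    endloop
  endfacet
  facet normal 0.0000 0.0000 1.0000
    outer loop
      vertex 0.00 0.00 24.00
      vertex 6.00 25.00 24.00
      vertex 0.00 25.00 24.00
    endloop
  endfacet
  facet normal 0.0000 -1.0000 0.0000
    outer loop
      vertex 0.00 0.00 0.00
      vertex 22.00 0.00 0.00
      vertex 22.00 0.00 24.00
    endloop
  endfacet
  facet normal 0.0000 -1.0000 0.0000
    outer loop
      vertex 0.00 0.00 0.00
      vertex 22.00 0.00 24.00
      vertex 0.00 0.00 24.00
    endloop
  endfacet
  facet normal 1.0000 0.0000 0.0000
    outer loop
      vertex 22.00 0.00 0.00
      vertex 22.00 11.00 0.00
      vertex 22.00 11.00 24.00
    endloop
  endfacet
  facet normal 1.0000 0.0000 0.0000
    outer loop
      vertex 22.00 0.00 0.00
      vertex 22.00 11.00 24.00
      vertex 22.00 0.00 24.00
    endloop
  endfacet
  facet normal 0.0000 1.0000 0.0000
    outer loop
      vertex 22.00 11.00 0.00
      vertex 6.00 11.00 0.00
      vertex 6.00 11.00 24.00
    endloop
  endfacet
  facet normal 0.0000 1.0000 0.0000
    outer loop
      vertex 22.00 11.00 0.00
      vertex 6.00 11.00 24.00
      vertex 22.00 11.00 24.00
    endloop
  endfacet
  facet normal 1.0000 0.0000 0.0000
    outer loop
      vertex 6.00 11.00 0.00
      vertex 6.00 25.00 0.00
      vertex 6.00 25.00 24.00
    endloop
  endfacet
  facet normal 1.0000 0.0000 0.0000
    outer loop
      vertex 6.00 11.00 0.00
      vertex 6.00 25.00 24.00
      vertex 6.00 11.00 24.00
    endloop
  endfacet
  facet normal 0.0000 1.0000 0.0000
    outer loop
      vertex 6.00 25.00 0.00
      vertex 0.00 25.00 0.00
      vertex 0.00 25.00 24.00
    endloop
  endfacet
  facet normal 0.0000 1.0000 0.0000
    outer loop
      vertex 6.00 25.00 0.00
      vertex 0.00 25.00 24.00
      vertex 6.00 25.00 24.00
    endloop
  endfacet
  facet normal -1.0000 0.0000 0.0000
    outer loop
      vertex 0.00 25.00 0.00
      vertex 0.00 0.00 0.00
      vertex 0.00 0.00 24.00
    endloop
  endfacet
  facet normal -1.0000 0.0000 0.0000
    outer loop
      vertex 0.00 25.00 0.00
      vertex 0.00 0.00 24.00
      vertex 0.00 25.00 24.00
    endloop
  endfacet
endsolid part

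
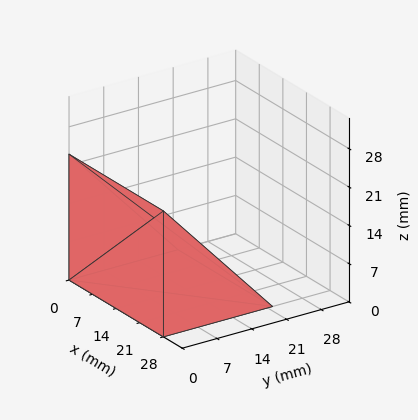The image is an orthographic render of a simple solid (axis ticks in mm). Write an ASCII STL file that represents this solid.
Reading the render: the shape is a wedge (ramp): 28 × 22 mm base, rising to 23 mm along the y=0 edge and sloping linearly to z=0 at y=22 (dimensions read to the nearest mm from the axis ticks). For the STL, each face is triangulated and given an outward normal.

solid part
  facet normal 0.0000 0.0000 -1.0000
    outer loop
      vertex 28.000 22.000 0.000
      vertex 28.000 0.000 0.000
      vertex 0.000 0.000 0.000
    endloop
  endfacet
  facet normal 0.0000 0.0000 -1.0000
    outer loop
      vertex 0.000 22.000 0.000
      vertex 28.000 22.000 0.000
      vertex 0.000 0.000 0.000
    endloop
  endfacet
  facet normal 0.0000 -1.0000 0.0000
    outer loop
      vertex 0.000 0.000 0.000
      vertex 28.000 0.000 0.000
      vertex 28.000 0.000 23.000
    endloop
  endfacet
  facet normal 0.0000 -1.0000 0.0000
    outer loop
      vertex 0.000 0.000 0.000
      vertex 28.000 0.000 23.000
      vertex 0.000 0.000 23.000
    endloop
  endfacet
  facet normal 0.0000 0.7226 0.6912
    outer loop
      vertex 0.000 0.000 23.000
      vertex 28.000 0.000 23.000
      vertex 28.000 22.000 0.000
    endloop
  endfacet
  facet normal 0.0000 0.7226 0.6912
    outer loop
      vertex 0.000 0.000 23.000
      vertex 28.000 22.000 0.000
      vertex 0.000 22.000 0.000
    endloop
  endfacet
  facet normal -1.0000 0.0000 0.0000
    outer loop
      vertex 0.000 0.000 23.000
      vertex 0.000 22.000 0.000
      vertex 0.000 0.000 0.000
    endloop
  endfacet
  facet normal 1.0000 0.0000 0.0000
    outer loop
      vertex 28.000 0.000 0.000
      vertex 28.000 22.000 0.000
      vertex 28.000 0.000 23.000
    endloop
  endfacet
endsolid part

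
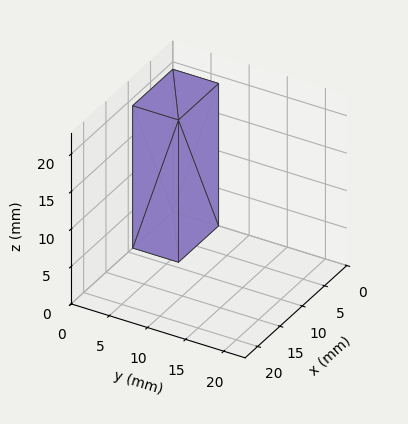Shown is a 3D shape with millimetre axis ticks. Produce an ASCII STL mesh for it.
Reading the render: the shape is a rectangular box, roughly 9 × 6 mm footprint and 19 mm tall (dimensions read to the nearest mm from the axis ticks). For the STL, each face is triangulated and given an outward normal.

solid part
  facet normal 0.0000 0.0000 -1.0000
    outer loop
      vertex 9.00 6.00 0.00
      vertex 9.00 0.00 0.00
      vertex 0.00 0.00 0.00
    endloop
  endfacet
  facet normal 0.0000 0.0000 -1.0000
    outer loop
      vertex 0.00 6.00 0.00
      vertex 9.00 6.00 0.00
      vertex 0.00 0.00 0.00
    endloop
  endfacet
  facet normal 0.0000 0.0000 1.0000
    outer loop
      vertex 0.00 0.00 19.00
      vertex 9.00 0.00 19.00
      vertex 9.00 6.00 19.00
    endloop
  endfacet
  facet normal 0.0000 0.0000 1.0000
    outer loop
      vertex 0.00 0.00 19.00
      vertex 9.00 6.00 19.00
      vertex 0.00 6.00 19.00
    endloop
  endfacet
  facet normal 0.0000 -1.0000 0.0000
    outer loop
      vertex 0.00 0.00 0.00
      vertex 9.00 0.00 0.00
      vertex 9.00 0.00 19.00
    endloop
  endfacet
  facet normal 0.0000 -1.0000 0.0000
    outer loop
      vertex 0.00 0.00 0.00
      vertex 9.00 0.00 19.00
      vertex 0.00 0.00 19.00
    endloop
  endfacet
  facet normal 0.0000 1.0000 0.0000
    outer loop
      vertex 9.00 6.00 19.00
      vertex 9.00 6.00 0.00
      vertex 0.00 6.00 0.00
    endloop
  endfacet
  facet normal 0.0000 1.0000 0.0000
    outer loop
      vertex 0.00 6.00 19.00
      vertex 9.00 6.00 19.00
      vertex 0.00 6.00 0.00
    endloop
  endfacet
  facet normal -1.0000 0.0000 0.0000
    outer loop
      vertex 0.00 6.00 19.00
      vertex 0.00 6.00 0.00
      vertex 0.00 0.00 0.00
    endloop
  endfacet
  facet normal -1.0000 0.0000 0.0000
    outer loop
      vertex 0.00 0.00 19.00
      vertex 0.00 6.00 19.00
      vertex 0.00 0.00 0.00
    endloop
  endfacet
  facet normal 1.0000 0.0000 0.0000
    outer loop
      vertex 9.00 0.00 0.00
      vertex 9.00 6.00 0.00
      vertex 9.00 6.00 19.00
    endloop
  endfacet
  facet normal 1.0000 0.0000 0.0000
    outer loop
      vertex 9.00 0.00 0.00
      vertex 9.00 6.00 19.00
      vertex 9.00 0.00 19.00
    endloop
  endfacet
endsolid part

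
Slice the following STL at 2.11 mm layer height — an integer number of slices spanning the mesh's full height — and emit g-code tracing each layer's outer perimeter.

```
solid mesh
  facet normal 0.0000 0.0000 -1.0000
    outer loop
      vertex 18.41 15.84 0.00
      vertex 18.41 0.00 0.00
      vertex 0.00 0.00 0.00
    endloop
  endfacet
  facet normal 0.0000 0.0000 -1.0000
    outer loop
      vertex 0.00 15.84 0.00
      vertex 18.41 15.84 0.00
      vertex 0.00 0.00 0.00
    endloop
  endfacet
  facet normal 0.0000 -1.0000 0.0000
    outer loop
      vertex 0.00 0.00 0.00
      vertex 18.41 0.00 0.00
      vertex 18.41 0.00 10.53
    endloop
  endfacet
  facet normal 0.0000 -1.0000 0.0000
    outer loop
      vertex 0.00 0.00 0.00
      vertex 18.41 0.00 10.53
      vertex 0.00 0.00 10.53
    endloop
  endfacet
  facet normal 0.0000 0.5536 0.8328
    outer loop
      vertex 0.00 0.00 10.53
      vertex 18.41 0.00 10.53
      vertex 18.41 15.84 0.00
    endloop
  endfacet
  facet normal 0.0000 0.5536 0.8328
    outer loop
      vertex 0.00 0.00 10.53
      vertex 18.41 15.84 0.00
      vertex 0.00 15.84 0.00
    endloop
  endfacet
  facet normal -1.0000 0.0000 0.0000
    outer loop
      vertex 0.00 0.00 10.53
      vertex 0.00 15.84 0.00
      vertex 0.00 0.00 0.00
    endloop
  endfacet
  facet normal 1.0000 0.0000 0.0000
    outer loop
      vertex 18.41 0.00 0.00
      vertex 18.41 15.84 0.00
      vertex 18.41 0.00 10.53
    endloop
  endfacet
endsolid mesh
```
; perimeter-only toolpath
G21 ; units = mm
G90 ; absolute positioning
G28 ; home
; layer 1
G0 Z2.11
G0 X0.00 Y0.00
G1 X18.41 Y0.00
G1 X18.41 Y12.67
G1 X0.00 Y12.67
G1 X0.00 Y0.00
; layer 2
G0 Z4.21
G0 X0.00 Y0.00
G1 X18.41 Y0.00
G1 X18.41 Y9.50
G1 X0.00 Y9.50
G1 X0.00 Y0.00
; layer 3
G0 Z6.32
G0 X0.00 Y0.00
G1 X18.41 Y0.00
G1 X18.41 Y6.34
G1 X0.00 Y6.34
G1 X0.00 Y0.00
; layer 4
G0 Z8.42
G0 X0.00 Y0.00
G1 X18.41 Y0.00
G1 X18.41 Y3.17
G1 X0.00 Y3.17
G1 X0.00 Y0.00
M2 ; end

The solid is a wedge (ramp): 18.4 × 15.8 mm base, rising to 10.5 mm along the y=0 edge and sloping linearly to z=0 at y=15.8. Slicing at Δz = 2.11 mm — 5 equal slices spanning the solid's height, so layer i sits at z = i·h/5 — gives 4 non-empty perimeters. Each is a 4-segment closed polygon; G0 lifts to the layer z and rapids to the start vertex, then G1 traces the edges. The cross-section shrinks linearly with z (the slice at the apex is degenerate and omitted).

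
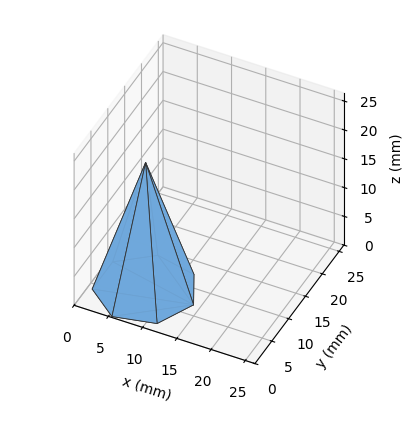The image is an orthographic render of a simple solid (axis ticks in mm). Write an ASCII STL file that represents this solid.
Reading the render: the shape is a regular 7-sided pyramid, base circumscribed radius ≈ 7 mm, apex at z ≈ 22 mm (dimensions read to the nearest mm from the axis ticks). For the STL, each face is triangulated and given an outward normal.

solid part
  facet normal 0.0000 0.0000 -1.0000
    outer loop
      vertex 5.442 13.824 0.000
      vertex 11.364 12.473 0.000
      vertex 14.000 7.000 0.000
    endloop
  endfacet
  facet normal 0.0000 0.0000 -1.0000
    outer loop
      vertex 0.693 10.037 0.000
      vertex 5.442 13.824 0.000
      vertex 14.000 7.000 0.000
    endloop
  endfacet
  facet normal 0.0000 0.0000 -1.0000
    outer loop
      vertex 0.693 3.963 0.000
      vertex 0.693 10.037 0.000
      vertex 14.000 7.000 0.000
    endloop
  endfacet
  facet normal 0.0000 0.0000 -1.0000
    outer loop
      vertex 5.442 0.176 0.000
      vertex 0.693 3.963 0.000
      vertex 14.000 7.000 0.000
    endloop
  endfacet
  facet normal 0.0000 0.0000 -1.0000
    outer loop
      vertex 11.364 1.527 0.000
      vertex 5.442 0.176 0.000
      vertex 14.000 7.000 0.000
    endloop
  endfacet
  facet normal 0.8661 0.4171 0.2756
    outer loop
      vertex 14.000 7.000 0.000
      vertex 11.364 12.473 0.000
      vertex 7.000 7.000 22.000
    endloop
  endfacet
  facet normal 0.2138 0.9372 0.2756
    outer loop
      vertex 11.364 12.473 0.000
      vertex 5.442 13.824 0.000
      vertex 7.000 7.000 22.000
    endloop
  endfacet
  facet normal -0.5993 0.7516 0.2756
    outer loop
      vertex 5.442 13.824 0.000
      vertex 0.693 10.037 0.000
      vertex 7.000 7.000 22.000
    endloop
  endfacet
  facet normal -0.9613 0.0000 0.2756
    outer loop
      vertex 0.693 10.037 0.000
      vertex 0.693 3.963 0.000
      vertex 7.000 7.000 22.000
    endloop
  endfacet
  facet normal -0.5993 -0.7516 0.2756
    outer loop
      vertex 0.693 3.963 0.000
      vertex 5.442 0.176 0.000
      vertex 7.000 7.000 22.000
    endloop
  endfacet
  facet normal 0.2138 -0.9372 0.2756
    outer loop
      vertex 5.442 0.176 0.000
      vertex 11.364 1.527 0.000
      vertex 7.000 7.000 22.000
    endloop
  endfacet
  facet normal 0.8661 -0.4171 0.2756
    outer loop
      vertex 11.364 1.527 0.000
      vertex 14.000 7.000 0.000
      vertex 7.000 7.000 22.000
    endloop
  endfacet
endsolid part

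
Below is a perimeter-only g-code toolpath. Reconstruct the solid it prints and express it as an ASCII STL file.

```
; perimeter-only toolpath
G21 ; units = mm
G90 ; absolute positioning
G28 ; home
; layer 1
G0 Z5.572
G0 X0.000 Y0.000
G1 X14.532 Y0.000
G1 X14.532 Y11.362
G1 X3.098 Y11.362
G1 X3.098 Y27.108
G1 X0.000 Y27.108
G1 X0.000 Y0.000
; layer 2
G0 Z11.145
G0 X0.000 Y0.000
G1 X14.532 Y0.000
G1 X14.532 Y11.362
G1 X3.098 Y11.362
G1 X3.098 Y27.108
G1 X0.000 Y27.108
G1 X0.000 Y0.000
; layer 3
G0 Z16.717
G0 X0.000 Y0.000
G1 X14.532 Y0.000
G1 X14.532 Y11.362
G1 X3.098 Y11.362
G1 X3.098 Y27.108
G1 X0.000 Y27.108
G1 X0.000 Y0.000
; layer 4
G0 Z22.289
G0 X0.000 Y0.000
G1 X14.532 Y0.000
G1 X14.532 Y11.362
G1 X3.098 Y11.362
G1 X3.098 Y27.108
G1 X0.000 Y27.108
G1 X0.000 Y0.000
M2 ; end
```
solid part
  facet normal 0.0000 0.0000 -1.0000
    outer loop
      vertex 14.532 11.362 0.000
      vertex 14.532 0.000 0.000
      vertex 0.000 0.000 0.000
    endloop
  endfacet
  facet normal 0.0000 0.0000 -1.0000
    outer loop
      vertex 3.098 11.362 0.000
      vertex 14.532 11.362 0.000
      vertex 0.000 0.000 0.000
    endloop
  endfacet
  facet normal 0.0000 0.0000 -1.0000
    outer loop
      vertex 3.098 27.108 0.000
      vertex 3.098 11.362 0.000
      vertex 0.000 0.000 0.000
    endloop
  endfacet
  facet normal 0.0000 0.0000 -1.0000
    outer loop
      vertex 0.000 27.108 0.000
      vertex 3.098 27.108 0.000
      vertex 0.000 0.000 0.000
    endloop
  endfacet
  facet normal 0.0000 0.0000 1.0000
    outer loop
      vertex 0.000 0.000 22.289
      vertex 14.532 0.000 22.289
      vertex 14.532 11.362 22.289
    endloop
  endfacet
  facet normal 0.0000 0.0000 1.0000
    outer loop
      vertex 0.000 0.000 22.289
      vertex 14.532 11.362 22.289
      vertex 3.098 11.362 22.289
    endloop
  endfacet
  facet normal 0.0000 0.0000 1.0000
    outer loop
      vertex 0.000 0.000 22.289
      vertex 3.098 11.362 22.289
      vertex 3.098 27.108 22.289
    endloop
  endfacet
  facet normal 0.0000 0.0000 1.0000
    outer loop
      vertex 0.000 0.000 22.289
      vertex 3.098 27.108 22.289
      vertex 0.000 27.108 22.289
    endloop
  endfacet
  facet normal 0.0000 -1.0000 0.0000
    outer loop
      vertex 0.000 0.000 0.000
      vertex 14.532 0.000 0.000
      vertex 14.532 0.000 22.289
    endloop
  endfacet
  facet normal 0.0000 -1.0000 0.0000
    outer loop
      vertex 0.000 0.000 0.000
      vertex 14.532 0.000 22.289
      vertex 0.000 0.000 22.289
    endloop
  endfacet
  facet normal 1.0000 0.0000 0.0000
    outer loop
      vertex 14.532 0.000 0.000
      vertex 14.532 11.362 0.000
      vertex 14.532 11.362 22.289
    endloop
  endfacet
  facet normal 1.0000 0.0000 0.0000
    outer loop
      vertex 14.532 0.000 0.000
      vertex 14.532 11.362 22.289
      vertex 14.532 0.000 22.289
    endloop
  endfacet
  facet normal 0.0000 1.0000 0.0000
    outer loop
      vertex 14.532 11.362 0.000
      vertex 3.098 11.362 0.000
      vertex 3.098 11.362 22.289
    endloop
  endfacet
  facet normal 0.0000 1.0000 0.0000
    outer loop
      vertex 14.532 11.362 0.000
      vertex 3.098 11.362 22.289
      vertex 14.532 11.362 22.289
    endloop
  endfacet
  facet normal 1.0000 0.0000 0.0000
    outer loop
      vertex 3.098 11.362 0.000
      vertex 3.098 27.108 0.000
      vertex 3.098 27.108 22.289
    endloop
  endfacet
  facet normal 1.0000 0.0000 0.0000
    outer loop
      vertex 3.098 11.362 0.000
      vertex 3.098 27.108 22.289
      vertex 3.098 11.362 22.289
    endloop
  endfacet
  facet normal 0.0000 1.0000 0.0000
    outer loop
      vertex 3.098 27.108 0.000
      vertex 0.000 27.108 0.000
      vertex 0.000 27.108 22.289
    endloop
  endfacet
  facet normal 0.0000 1.0000 0.0000
    outer loop
      vertex 3.098 27.108 0.000
      vertex 0.000 27.108 22.289
      vertex 3.098 27.108 22.289
    endloop
  endfacet
  facet normal -1.0000 0.0000 0.0000
    outer loop
      vertex 0.000 27.108 0.000
      vertex 0.000 0.000 0.000
      vertex 0.000 0.000 22.289
    endloop
  endfacet
  facet normal -1.0000 0.0000 0.0000
    outer loop
      vertex 0.000 27.108 0.000
      vertex 0.000 0.000 22.289
      vertex 0.000 27.108 22.289
    endloop
  endfacet
endsolid part

The G0 Z moves step by Δz≈5.572 mm. Every layer's G1 loop is the same polygon, so the solid is a straight extrusion of it from z=0 to z≈22.3. Closing with flat bottom and top caps and triangulating gives 20 facets — an L-shaped prism: outer 14.5 × 27.1 mm, arm thicknesses ≈ 11.4 mm (horizontal) and 3.1 mm (vertical), extruded 22.3 mm in z.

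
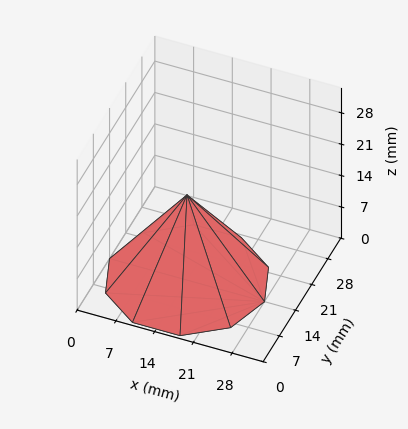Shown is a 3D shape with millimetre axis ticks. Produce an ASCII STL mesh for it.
Reading the render: the shape is a regular 10-sided pyramid, base circumscribed radius ≈ 14 mm, apex at z ≈ 19 mm (dimensions read to the nearest mm from the axis ticks). For the STL, each face is triangulated and given an outward normal.

solid part
  facet normal 0.0000 0.0000 -1.0000
    outer loop
      vertex 18.3 27.3 0.0
      vertex 25.3 22.2 0.0
      vertex 28.0 14.0 0.0
    endloop
  endfacet
  facet normal 0.0000 0.0000 -1.0000
    outer loop
      vertex 9.7 27.3 0.0
      vertex 18.3 27.3 0.0
      vertex 28.0 14.0 0.0
    endloop
  endfacet
  facet normal 0.0000 0.0000 -1.0000
    outer loop
      vertex 2.7 22.2 0.0
      vertex 9.7 27.3 0.0
      vertex 28.0 14.0 0.0
    endloop
  endfacet
  facet normal 0.0000 0.0000 -1.0000
    outer loop
      vertex 0.0 14.0 0.0
      vertex 2.7 22.2 0.0
      vertex 28.0 14.0 0.0
    endloop
  endfacet
  facet normal 0.0000 0.0000 -1.0000
    outer loop
      vertex 2.7 5.8 0.0
      vertex 0.0 14.0 0.0
      vertex 28.0 14.0 0.0
    endloop
  endfacet
  facet normal 0.0000 0.0000 -1.0000
    outer loop
      vertex 9.7 0.7 0.0
      vertex 2.7 5.8 0.0
      vertex 28.0 14.0 0.0
    endloop
  endfacet
  facet normal 0.0000 0.0000 -1.0000
    outer loop
      vertex 18.3 0.7 0.0
      vertex 9.7 0.7 0.0
      vertex 28.0 14.0 0.0
    endloop
  endfacet
  facet normal 0.0000 0.0000 -1.0000
    outer loop
      vertex 25.3 5.8 0.0
      vertex 18.3 0.7 0.0
      vertex 28.0 14.0 0.0
    endloop
  endfacet
  facet normal 0.7782 0.2562 0.5734
    outer loop
      vertex 28.0 14.0 0.0
      vertex 25.3 22.2 0.0
      vertex 14.0 14.0 19.0
    endloop
  endfacet
  facet normal 0.4826 0.6624 0.5729
    outer loop
      vertex 25.3 22.2 0.0
      vertex 18.3 27.3 0.0
      vertex 14.0 14.0 19.0
    endloop
  endfacet
  facet normal 0.0000 0.8192 0.5735
    outer loop
      vertex 18.3 27.3 0.0
      vertex 9.7 27.3 0.0
      vertex 14.0 14.0 19.0
    endloop
  endfacet
  facet normal -0.4826 0.6624 0.5729
    outer loop
      vertex 9.7 27.3 0.0
      vertex 2.7 22.2 0.0
      vertex 14.0 14.0 19.0
    endloop
  endfacet
  facet normal -0.7782 0.2562 0.5734
    outer loop
      vertex 2.7 22.2 0.0
      vertex 0.0 14.0 0.0
      vertex 14.0 14.0 19.0
    endloop
  endfacet
  facet normal -0.7782 -0.2562 0.5734
    outer loop
      vertex 0.0 14.0 0.0
      vertex 2.7 5.8 0.0
      vertex 14.0 14.0 19.0
    endloop
  endfacet
  facet normal -0.4826 -0.6624 0.5729
    outer loop
      vertex 2.7 5.8 0.0
      vertex 9.7 0.7 0.0
      vertex 14.0 14.0 19.0
    endloop
  endfacet
  facet normal 0.0000 -0.8192 0.5735
    outer loop
      vertex 9.7 0.7 0.0
      vertex 18.3 0.7 0.0
      vertex 14.0 14.0 19.0
    endloop
  endfacet
  facet normal 0.4826 -0.6624 0.5729
    outer loop
      vertex 18.3 0.7 0.0
      vertex 25.3 5.8 0.0
      vertex 14.0 14.0 19.0
    endloop
  endfacet
  facet normal 0.7782 -0.2562 0.5734
    outer loop
      vertex 25.3 5.8 0.0
      vertex 28.0 14.0 0.0
      vertex 14.0 14.0 19.0
    endloop
  endfacet
endsolid part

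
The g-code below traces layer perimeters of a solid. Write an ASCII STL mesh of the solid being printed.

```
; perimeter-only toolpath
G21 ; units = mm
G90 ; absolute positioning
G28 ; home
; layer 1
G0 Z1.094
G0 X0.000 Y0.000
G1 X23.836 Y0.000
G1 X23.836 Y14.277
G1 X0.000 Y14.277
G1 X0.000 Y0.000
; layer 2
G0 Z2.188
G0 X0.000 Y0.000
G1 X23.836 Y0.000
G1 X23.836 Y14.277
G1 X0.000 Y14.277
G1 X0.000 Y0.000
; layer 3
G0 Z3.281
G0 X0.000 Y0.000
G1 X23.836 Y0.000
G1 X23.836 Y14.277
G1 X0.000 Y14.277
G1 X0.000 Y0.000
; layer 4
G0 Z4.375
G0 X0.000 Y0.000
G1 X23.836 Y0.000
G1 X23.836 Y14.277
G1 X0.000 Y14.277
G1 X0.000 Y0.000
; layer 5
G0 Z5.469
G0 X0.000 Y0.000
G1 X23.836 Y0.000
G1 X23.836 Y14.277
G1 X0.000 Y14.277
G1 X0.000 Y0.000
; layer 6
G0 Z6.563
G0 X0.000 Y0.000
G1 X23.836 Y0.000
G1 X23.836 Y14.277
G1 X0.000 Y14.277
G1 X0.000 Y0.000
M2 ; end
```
solid part
  facet normal 0.0000 0.0000 -1.0000
    outer loop
      vertex 23.836 14.277 0.000
      vertex 23.836 0.000 0.000
      vertex 0.000 0.000 0.000
    endloop
  endfacet
  facet normal 0.0000 0.0000 -1.0000
    outer loop
      vertex 0.000 14.277 0.000
      vertex 23.836 14.277 0.000
      vertex 0.000 0.000 0.000
    endloop
  endfacet
  facet normal 0.0000 0.0000 1.0000
    outer loop
      vertex 0.000 0.000 6.563
      vertex 23.836 0.000 6.563
      vertex 23.836 14.277 6.563
    endloop
  endfacet
  facet normal 0.0000 0.0000 1.0000
    outer loop
      vertex 0.000 0.000 6.563
      vertex 23.836 14.277 6.563
      vertex 0.000 14.277 6.563
    endloop
  endfacet
  facet normal 0.0000 -1.0000 0.0000
    outer loop
      vertex 0.000 0.000 0.000
      vertex 23.836 0.000 0.000
      vertex 23.836 0.000 6.563
    endloop
  endfacet
  facet normal 0.0000 -1.0000 0.0000
    outer loop
      vertex 0.000 0.000 0.000
      vertex 23.836 0.000 6.563
      vertex 0.000 0.000 6.563
    endloop
  endfacet
  facet normal 0.0000 1.0000 0.0000
    outer loop
      vertex 23.836 14.277 6.563
      vertex 23.836 14.277 0.000
      vertex 0.000 14.277 0.000
    endloop
  endfacet
  facet normal 0.0000 1.0000 0.0000
    outer loop
      vertex 0.000 14.277 6.563
      vertex 23.836 14.277 6.563
      vertex 0.000 14.277 0.000
    endloop
  endfacet
  facet normal -1.0000 0.0000 0.0000
    outer loop
      vertex 0.000 14.277 6.563
      vertex 0.000 14.277 0.000
      vertex 0.000 0.000 0.000
    endloop
  endfacet
  facet normal -1.0000 0.0000 0.0000
    outer loop
      vertex 0.000 0.000 6.563
      vertex 0.000 14.277 6.563
      vertex 0.000 0.000 0.000
    endloop
  endfacet
  facet normal 1.0000 0.0000 0.0000
    outer loop
      vertex 23.836 0.000 0.000
      vertex 23.836 14.277 0.000
      vertex 23.836 14.277 6.563
    endloop
  endfacet
  facet normal 1.0000 0.0000 0.0000
    outer loop
      vertex 23.836 0.000 0.000
      vertex 23.836 14.277 6.563
      vertex 23.836 0.000 6.563
    endloop
  endfacet
endsolid part

The G0 Z moves step by Δz≈1.094 mm. Every layer's G1 loop is the same polygon, so the solid is a straight extrusion of it from z=0 to z≈6.56. Closing with flat bottom and top caps and triangulating gives 12 facets — a rectangular box, roughly 23.8 × 14.3 mm footprint and 6.56 mm tall.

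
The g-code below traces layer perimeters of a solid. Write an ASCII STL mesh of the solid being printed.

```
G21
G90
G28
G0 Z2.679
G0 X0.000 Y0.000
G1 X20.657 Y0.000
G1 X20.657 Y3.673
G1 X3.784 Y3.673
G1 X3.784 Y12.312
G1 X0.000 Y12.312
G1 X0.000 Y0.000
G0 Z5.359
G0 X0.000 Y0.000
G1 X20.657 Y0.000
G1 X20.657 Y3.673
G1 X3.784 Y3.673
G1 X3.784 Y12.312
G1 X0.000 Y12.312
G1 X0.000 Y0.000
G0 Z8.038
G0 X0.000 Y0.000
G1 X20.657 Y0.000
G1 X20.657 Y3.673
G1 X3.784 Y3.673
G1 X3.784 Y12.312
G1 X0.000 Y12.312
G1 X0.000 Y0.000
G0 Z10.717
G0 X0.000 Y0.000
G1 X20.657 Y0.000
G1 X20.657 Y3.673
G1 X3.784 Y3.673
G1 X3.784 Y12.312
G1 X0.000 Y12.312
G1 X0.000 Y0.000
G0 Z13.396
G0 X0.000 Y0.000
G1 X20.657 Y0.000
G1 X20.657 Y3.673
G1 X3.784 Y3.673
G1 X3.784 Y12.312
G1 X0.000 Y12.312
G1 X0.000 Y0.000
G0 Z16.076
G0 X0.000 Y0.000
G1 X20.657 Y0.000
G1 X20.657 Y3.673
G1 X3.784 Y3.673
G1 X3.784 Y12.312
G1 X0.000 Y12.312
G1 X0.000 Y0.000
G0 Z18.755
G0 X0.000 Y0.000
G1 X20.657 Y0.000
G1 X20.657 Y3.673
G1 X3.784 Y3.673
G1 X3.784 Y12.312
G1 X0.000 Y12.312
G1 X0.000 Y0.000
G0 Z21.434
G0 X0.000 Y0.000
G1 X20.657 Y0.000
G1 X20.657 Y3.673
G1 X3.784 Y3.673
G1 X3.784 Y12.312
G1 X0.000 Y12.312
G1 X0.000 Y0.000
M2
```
solid part
  facet normal 0.0000 0.0000 -1.0000
    outer loop
      vertex 20.657 3.673 0.000
      vertex 20.657 0.000 0.000
      vertex 0.000 0.000 0.000
    endloop
  endfacet
  facet normal 0.0000 0.0000 -1.0000
    outer loop
      vertex 3.784 3.673 0.000
      vertex 20.657 3.673 0.000
      vertex 0.000 0.000 0.000
    endloop
  endfacet
  facet normal 0.0000 0.0000 -1.0000
    outer loop
      vertex 3.784 12.312 0.000
      vertex 3.784 3.673 0.000
      vertex 0.000 0.000 0.000
    endloop
  endfacet
  facet normal 0.0000 0.0000 -1.0000
    outer loop
      vertex 0.000 12.312 0.000
      vertex 3.784 12.312 0.000
      vertex 0.000 0.000 0.000
    endloop
  endfacet
  facet normal 0.0000 0.0000 1.0000
    outer loop
      vertex 0.000 0.000 21.434
      vertex 20.657 0.000 21.434
      vertex 20.657 3.673 21.434
    endloop
  endfacet
  facet normal 0.0000 0.0000 1.0000
    outer loop
      vertex 0.000 0.000 21.434
      vertex 20.657 3.673 21.434
      vertex 3.784 3.673 21.434
    endloop
  endfacet
  facet normal 0.0000 0.0000 1.0000
    outer loop
      vertex 0.000 0.000 21.434
      vertex 3.784 3.673 21.434
      vertex 3.784 12.312 21.434
    endloop
  endfacet
  facet normal 0.0000 0.0000 1.0000
    outer loop
      vertex 0.000 0.000 21.434
      vertex 3.784 12.312 21.434
      vertex 0.000 12.312 21.434
    endloop
  endfacet
  facet normal 0.0000 -1.0000 0.0000
    outer loop
      vertex 0.000 0.000 0.000
      vertex 20.657 0.000 0.000
      vertex 20.657 0.000 21.434
    endloop
  endfacet
  facet normal 0.0000 -1.0000 0.0000
    outer loop
      vertex 0.000 0.000 0.000
      vertex 20.657 0.000 21.434
      vertex 0.000 0.000 21.434
    endloop
  endfacet
  facet normal 1.0000 0.0000 0.0000
    outer loop
      vertex 20.657 0.000 0.000
      vertex 20.657 3.673 0.000
      vertex 20.657 3.673 21.434
    endloop
  endfacet
  facet normal 1.0000 0.0000 0.0000
    outer loop
      vertex 20.657 0.000 0.000
      vertex 20.657 3.673 21.434
      vertex 20.657 0.000 21.434
    endloop
  endfacet
  facet normal 0.0000 1.0000 0.0000
    outer loop
      vertex 20.657 3.673 0.000
      vertex 3.784 3.673 0.000
      vertex 3.784 3.673 21.434
    endloop
  endfacet
  facet normal 0.0000 1.0000 0.0000
    outer loop
      vertex 20.657 3.673 0.000
      vertex 3.784 3.673 21.434
      vertex 20.657 3.673 21.434
    endloop
  endfacet
  facet normal 1.0000 0.0000 0.0000
    outer loop
      vertex 3.784 3.673 0.000
      vertex 3.784 12.312 0.000
      vertex 3.784 12.312 21.434
    endloop
  endfacet
  facet normal 1.0000 0.0000 0.0000
    outer loop
      vertex 3.784 3.673 0.000
      vertex 3.784 12.312 21.434
      vertex 3.784 3.673 21.434
    endloop
  endfacet
  facet normal 0.0000 1.0000 0.0000
    outer loop
      vertex 3.784 12.312 0.000
      vertex 0.000 12.312 0.000
      vertex 0.000 12.312 21.434
    endloop
  endfacet
  facet normal 0.0000 1.0000 0.0000
    outer loop
      vertex 3.784 12.312 0.000
      vertex 0.000 12.312 21.434
      vertex 3.784 12.312 21.434
    endloop
  endfacet
  facet normal -1.0000 0.0000 0.0000
    outer loop
      vertex 0.000 12.312 0.000
      vertex 0.000 0.000 0.000
      vertex 0.000 0.000 21.434
    endloop
  endfacet
  facet normal -1.0000 0.0000 0.0000
    outer loop
      vertex 0.000 12.312 0.000
      vertex 0.000 0.000 21.434
      vertex 0.000 12.312 21.434
    endloop
  endfacet
endsolid part

The G0 Z moves step by Δz≈2.679 mm. Every layer's G1 loop is the same polygon, so the solid is a straight extrusion of it from z=0 to z≈21.4. Closing with flat bottom and top caps and triangulating gives 20 facets — an L-shaped prism: outer 20.7 × 12.3 mm, arm thicknesses ≈ 3.67 mm (horizontal) and 3.78 mm (vertical), extruded 21.4 mm in z.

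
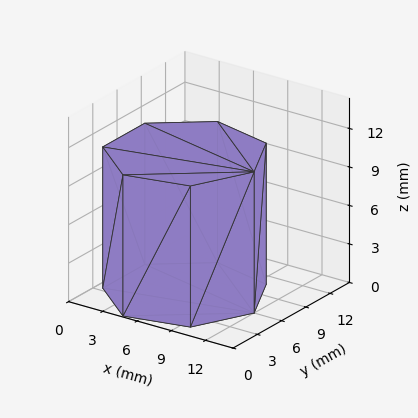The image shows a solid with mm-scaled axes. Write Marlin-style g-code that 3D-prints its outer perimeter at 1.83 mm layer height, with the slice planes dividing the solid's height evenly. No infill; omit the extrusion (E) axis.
Reading the render: the shape is a regular 7-sided prism (a cylinder approximated with 7 flat sides), circumscribed radius ≈ 6 mm, height ≈ 11 mm (dimensions read to the nearest mm from the axis ticks). For the g-code, the solid's height is divided into equal slices at the stated Δz and each level perimeter traced with G1 moves after a G0 lift.

; perimeter-only toolpath
G21 ; units = mm
G90 ; absolute positioning
G28 ; home
; layer 1
G0 Z1.83
G0 X12.00 Y6.00
G1 X9.74 Y10.69
G1 X4.66 Y11.85
G1 X0.59 Y8.60
G1 X0.59 Y3.40
G1 X4.66 Y0.15
G1 X9.74 Y1.31
G1 X12.00 Y6.00
; layer 2
G0 Z3.67
G0 X12.00 Y6.00
G1 X9.74 Y10.69
G1 X4.66 Y11.85
G1 X0.59 Y8.60
G1 X0.59 Y3.40
G1 X4.66 Y0.15
G1 X9.74 Y1.31
G1 X12.00 Y6.00
; layer 3
G0 Z5.50
G0 X12.00 Y6.00
G1 X9.74 Y10.69
G1 X4.66 Y11.85
G1 X0.59 Y8.60
G1 X0.59 Y3.40
G1 X4.66 Y0.15
G1 X9.74 Y1.31
G1 X12.00 Y6.00
; layer 4
G0 Z7.33
G0 X12.00 Y6.00
G1 X9.74 Y10.69
G1 X4.66 Y11.85
G1 X0.59 Y8.60
G1 X0.59 Y3.40
G1 X4.66 Y0.15
G1 X9.74 Y1.31
G1 X12.00 Y6.00
; layer 5
G0 Z9.17
G0 X12.00 Y6.00
G1 X9.74 Y10.69
G1 X4.66 Y11.85
G1 X0.59 Y8.60
G1 X0.59 Y3.40
G1 X4.66 Y0.15
G1 X9.74 Y1.31
G1 X12.00 Y6.00
; layer 6
G0 Z11.00
G0 X12.00 Y6.00
G1 X9.74 Y10.69
G1 X4.66 Y11.85
G1 X0.59 Y8.60
G1 X0.59 Y3.40
G1 X4.66 Y0.15
G1 X9.74 Y1.31
G1 X12.00 Y6.00
M2 ; end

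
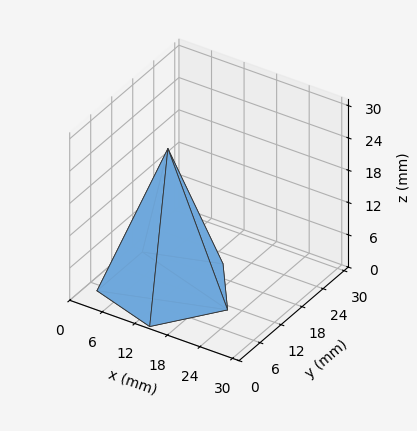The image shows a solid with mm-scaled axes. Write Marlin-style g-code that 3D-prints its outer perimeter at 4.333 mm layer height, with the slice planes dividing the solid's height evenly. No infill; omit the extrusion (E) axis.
Reading the render: the shape is a regular 5-sided pyramid, base circumscribed radius ≈ 11 mm, apex at z ≈ 26 mm (dimensions read to the nearest mm from the axis ticks). For the g-code, the solid's height is divided into equal slices at the stated Δz and each level perimeter traced with G1 moves after a G0 lift.

; perimeter-only toolpath
G21 ; units = mm
G90 ; absolute positioning
G28 ; home
; layer 1
G0 Z4.333
G0 X20.167 Y11.000
G1 X13.832 Y19.718
G1 X3.584 Y16.388
G1 X3.584 Y5.612
G1 X13.832 Y2.282
G1 X20.167 Y11.000
; layer 2
G0 Z8.667
G0 X18.333 Y11.000
G1 X13.266 Y17.975
G1 X5.067 Y15.311
G1 X5.067 Y6.689
G1 X13.266 Y4.025
G1 X18.333 Y11.000
; layer 3
G0 Z13.000
G0 X16.500 Y11.000
G1 X12.700 Y16.231
G1 X6.550 Y14.233
G1 X6.550 Y7.767
G1 X12.700 Y5.769
G1 X16.500 Y11.000
; layer 4
G0 Z17.333
G0 X14.667 Y11.000
G1 X12.133 Y14.487
G1 X8.034 Y13.155
G1 X8.034 Y8.845
G1 X12.133 Y7.513
G1 X14.667 Y11.000
; layer 5
G0 Z21.667
G0 X12.833 Y11.000
G1 X11.567 Y12.744
G1 X9.517 Y12.078
G1 X9.517 Y9.922
G1 X11.567 Y9.256
G1 X12.833 Y11.000
M2 ; end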